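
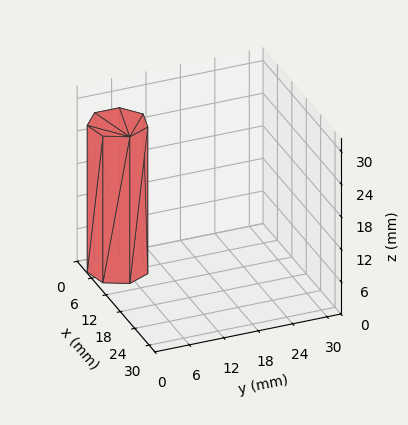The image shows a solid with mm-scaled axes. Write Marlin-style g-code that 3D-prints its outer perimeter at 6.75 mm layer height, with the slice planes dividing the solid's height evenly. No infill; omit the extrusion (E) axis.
Reading the render: the shape is a regular 7-sided prism (a cylinder approximated with 7 flat sides), circumscribed radius ≈ 5 mm, height ≈ 27 mm (dimensions read to the nearest mm from the axis ticks). For the g-code, the solid's height is divided into equal slices at the stated Δz and each level perimeter traced with G1 moves after a G0 lift.

; perimeter-only toolpath
G21 ; units = mm
G90 ; absolute positioning
G28 ; home
; layer 1
G0 Z6.75
G0 X10.00 Y5.00
G1 X8.12 Y8.91
G1 X3.89 Y9.87
G1 X0.50 Y7.17
G1 X0.50 Y2.83
G1 X3.89 Y0.13
G1 X8.12 Y1.09
G1 X10.00 Y5.00
; layer 2
G0 Z13.50
G0 X10.00 Y5.00
G1 X8.12 Y8.91
G1 X3.89 Y9.87
G1 X0.50 Y7.17
G1 X0.50 Y2.83
G1 X3.89 Y0.13
G1 X8.12 Y1.09
G1 X10.00 Y5.00
; layer 3
G0 Z20.25
G0 X10.00 Y5.00
G1 X8.12 Y8.91
G1 X3.89 Y9.87
G1 X0.50 Y7.17
G1 X0.50 Y2.83
G1 X3.89 Y0.13
G1 X8.12 Y1.09
G1 X10.00 Y5.00
; layer 4
G0 Z27.00
G0 X10.00 Y5.00
G1 X8.12 Y8.91
G1 X3.89 Y9.87
G1 X0.50 Y7.17
G1 X0.50 Y2.83
G1 X3.89 Y0.13
G1 X8.12 Y1.09
G1 X10.00 Y5.00
M2 ; end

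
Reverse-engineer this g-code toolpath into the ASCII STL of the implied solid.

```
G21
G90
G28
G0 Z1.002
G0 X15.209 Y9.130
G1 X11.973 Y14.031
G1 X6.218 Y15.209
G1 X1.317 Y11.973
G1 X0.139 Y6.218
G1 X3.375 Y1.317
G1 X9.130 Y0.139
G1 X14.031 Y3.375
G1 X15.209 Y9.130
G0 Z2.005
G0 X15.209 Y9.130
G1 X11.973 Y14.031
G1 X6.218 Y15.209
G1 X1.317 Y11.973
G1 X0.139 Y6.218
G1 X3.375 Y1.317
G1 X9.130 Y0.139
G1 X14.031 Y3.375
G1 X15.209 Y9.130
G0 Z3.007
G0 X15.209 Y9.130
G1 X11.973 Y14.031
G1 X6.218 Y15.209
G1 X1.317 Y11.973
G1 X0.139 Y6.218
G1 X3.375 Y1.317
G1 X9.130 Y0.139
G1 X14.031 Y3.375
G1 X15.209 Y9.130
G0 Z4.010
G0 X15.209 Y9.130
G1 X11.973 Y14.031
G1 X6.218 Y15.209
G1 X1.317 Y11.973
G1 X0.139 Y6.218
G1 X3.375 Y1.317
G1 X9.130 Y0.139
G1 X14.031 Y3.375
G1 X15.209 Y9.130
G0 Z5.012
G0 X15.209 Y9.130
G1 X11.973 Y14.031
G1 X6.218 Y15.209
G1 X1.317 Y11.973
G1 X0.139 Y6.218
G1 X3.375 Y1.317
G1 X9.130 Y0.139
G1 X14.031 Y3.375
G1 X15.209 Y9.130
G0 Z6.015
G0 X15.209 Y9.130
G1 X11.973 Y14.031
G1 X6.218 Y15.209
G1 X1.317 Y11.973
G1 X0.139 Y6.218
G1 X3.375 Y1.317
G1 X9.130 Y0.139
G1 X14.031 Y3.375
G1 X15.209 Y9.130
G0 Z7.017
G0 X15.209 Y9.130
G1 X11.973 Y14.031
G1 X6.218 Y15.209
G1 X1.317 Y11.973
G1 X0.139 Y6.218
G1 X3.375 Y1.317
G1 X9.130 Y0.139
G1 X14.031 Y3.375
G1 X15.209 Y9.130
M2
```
solid part
  facet normal 0.0000 0.0000 -1.0000
    outer loop
      vertex 6.218 15.209 0.000
      vertex 11.973 14.031 0.000
      vertex 15.209 9.130 0.000
    endloop
  endfacet
  facet normal 0.0000 0.0000 -1.0000
    outer loop
      vertex 1.317 11.973 0.000
      vertex 6.218 15.209 0.000
      vertex 15.209 9.130 0.000
    endloop
  endfacet
  facet normal 0.0000 0.0000 -1.0000
    outer loop
      vertex 0.139 6.218 0.000
      vertex 1.317 11.973 0.000
      vertex 15.209 9.130 0.000
    endloop
  endfacet
  facet normal 0.0000 0.0000 -1.0000
    outer loop
      vertex 3.375 1.317 0.000
      vertex 0.139 6.218 0.000
      vertex 15.209 9.130 0.000
    endloop
  endfacet
  facet normal 0.0000 0.0000 -1.0000
    outer loop
      vertex 9.130 0.139 0.000
      vertex 3.375 1.317 0.000
      vertex 15.209 9.130 0.000
    endloop
  endfacet
  facet normal 0.0000 0.0000 -1.0000
    outer loop
      vertex 14.031 3.375 0.000
      vertex 9.130 0.139 0.000
      vertex 15.209 9.130 0.000
    endloop
  endfacet
  facet normal 0.0000 0.0000 1.0000
    outer loop
      vertex 15.209 9.130 7.017
      vertex 11.973 14.031 7.017
      vertex 6.218 15.209 7.017
    endloop
  endfacet
  facet normal 0.0000 0.0000 1.0000
    outer loop
      vertex 15.209 9.130 7.017
      vertex 6.218 15.209 7.017
      vertex 1.317 11.973 7.017
    endloop
  endfacet
  facet normal 0.0000 0.0000 1.0000
    outer loop
      vertex 15.209 9.130 7.017
      vertex 1.317 11.973 7.017
      vertex 0.139 6.218 7.017
    endloop
  endfacet
  facet normal 0.0000 0.0000 1.0000
    outer loop
      vertex 15.209 9.130 7.017
      vertex 0.139 6.218 7.017
      vertex 3.375 1.317 7.017
    endloop
  endfacet
  facet normal 0.0000 0.0000 1.0000
    outer loop
      vertex 15.209 9.130 7.017
      vertex 3.375 1.317 7.017
      vertex 9.130 0.139 7.017
    endloop
  endfacet
  facet normal 0.0000 0.0000 1.0000
    outer loop
      vertex 15.209 9.130 7.017
      vertex 9.130 0.139 7.017
      vertex 14.031 3.375 7.017
    endloop
  endfacet
  facet normal 0.8345 0.5510 0.0000
    outer loop
      vertex 15.209 9.130 0.000
      vertex 11.973 14.031 0.000
      vertex 11.973 14.031 7.017
    endloop
  endfacet
  facet normal 0.8345 0.5510 0.0000
    outer loop
      vertex 15.209 9.130 0.000
      vertex 11.973 14.031 7.017
      vertex 15.209 9.130 7.017
    endloop
  endfacet
  facet normal 0.2005 0.9797 0.0000
    outer loop
      vertex 11.973 14.031 0.000
      vertex 6.218 15.209 0.000
      vertex 6.218 15.209 7.017
    endloop
  endfacet
  facet normal 0.2005 0.9797 0.0000
    outer loop
      vertex 11.973 14.031 0.000
      vertex 6.218 15.209 7.017
      vertex 11.973 14.031 7.017
    endloop
  endfacet
  facet normal -0.5510 0.8345 0.0000
    outer loop
      vertex 6.218 15.209 0.000
      vertex 1.317 11.973 0.000
      vertex 1.317 11.973 7.017
    endloop
  endfacet
  facet normal -0.5510 0.8345 0.0000
    outer loop
      vertex 6.218 15.209 0.000
      vertex 1.317 11.973 7.017
      vertex 6.218 15.209 7.017
    endloop
  endfacet
  facet normal -0.9797 0.2005 0.0000
    outer loop
      vertex 1.317 11.973 0.000
      vertex 0.139 6.218 0.000
      vertex 0.139 6.218 7.017
    endloop
  endfacet
  facet normal -0.9797 0.2005 0.0000
    outer loop
      vertex 1.317 11.973 0.000
      vertex 0.139 6.218 7.017
      vertex 1.317 11.973 7.017
    endloop
  endfacet
  facet normal -0.8345 -0.5510 0.0000
    outer loop
      vertex 0.139 6.218 0.000
      vertex 3.375 1.317 0.000
      vertex 3.375 1.317 7.017
    endloop
  endfacet
  facet normal -0.8345 -0.5510 0.0000
    outer loop
      vertex 0.139 6.218 0.000
      vertex 3.375 1.317 7.017
      vertex 0.139 6.218 7.017
    endloop
  endfacet
  facet normal -0.2005 -0.9797 0.0000
    outer loop
      vertex 3.375 1.317 0.000
      vertex 9.130 0.139 0.000
      vertex 9.130 0.139 7.017
    endloop
  endfacet
  facet normal -0.2005 -0.9797 0.0000
    outer loop
      vertex 3.375 1.317 0.000
      vertex 9.130 0.139 7.017
      vertex 3.375 1.317 7.017
    endloop
  endfacet
  facet normal 0.5510 -0.8345 0.0000
    outer loop
      vertex 9.130 0.139 0.000
      vertex 14.031 3.375 0.000
      vertex 14.031 3.375 7.017
    endloop
  endfacet
  facet normal 0.5510 -0.8345 0.0000
    outer loop
      vertex 9.130 0.139 0.000
      vertex 14.031 3.375 7.017
      vertex 9.130 0.139 7.017
    endloop
  endfacet
  facet normal 0.9797 -0.2005 0.0000
    outer loop
      vertex 14.031 3.375 0.000
      vertex 15.209 9.130 0.000
      vertex 15.209 9.130 7.017
    endloop
  endfacet
  facet normal 0.9797 -0.2005 0.0000
    outer loop
      vertex 14.031 3.375 0.000
      vertex 15.209 9.130 7.017
      vertex 14.031 3.375 7.017
    endloop
  endfacet
endsolid part

The G0 Z moves step by Δz≈1.002 mm. Every layer's G1 loop is the same polygon, so the solid is a straight extrusion of it from z=0 to z≈7.02. Closing with flat bottom and top caps and triangulating gives 28 facets — a regular 8-sided prism (a cylinder approximated with 8 flat sides), circumscribed radius ≈ 7.67 mm, height ≈ 7.02 mm.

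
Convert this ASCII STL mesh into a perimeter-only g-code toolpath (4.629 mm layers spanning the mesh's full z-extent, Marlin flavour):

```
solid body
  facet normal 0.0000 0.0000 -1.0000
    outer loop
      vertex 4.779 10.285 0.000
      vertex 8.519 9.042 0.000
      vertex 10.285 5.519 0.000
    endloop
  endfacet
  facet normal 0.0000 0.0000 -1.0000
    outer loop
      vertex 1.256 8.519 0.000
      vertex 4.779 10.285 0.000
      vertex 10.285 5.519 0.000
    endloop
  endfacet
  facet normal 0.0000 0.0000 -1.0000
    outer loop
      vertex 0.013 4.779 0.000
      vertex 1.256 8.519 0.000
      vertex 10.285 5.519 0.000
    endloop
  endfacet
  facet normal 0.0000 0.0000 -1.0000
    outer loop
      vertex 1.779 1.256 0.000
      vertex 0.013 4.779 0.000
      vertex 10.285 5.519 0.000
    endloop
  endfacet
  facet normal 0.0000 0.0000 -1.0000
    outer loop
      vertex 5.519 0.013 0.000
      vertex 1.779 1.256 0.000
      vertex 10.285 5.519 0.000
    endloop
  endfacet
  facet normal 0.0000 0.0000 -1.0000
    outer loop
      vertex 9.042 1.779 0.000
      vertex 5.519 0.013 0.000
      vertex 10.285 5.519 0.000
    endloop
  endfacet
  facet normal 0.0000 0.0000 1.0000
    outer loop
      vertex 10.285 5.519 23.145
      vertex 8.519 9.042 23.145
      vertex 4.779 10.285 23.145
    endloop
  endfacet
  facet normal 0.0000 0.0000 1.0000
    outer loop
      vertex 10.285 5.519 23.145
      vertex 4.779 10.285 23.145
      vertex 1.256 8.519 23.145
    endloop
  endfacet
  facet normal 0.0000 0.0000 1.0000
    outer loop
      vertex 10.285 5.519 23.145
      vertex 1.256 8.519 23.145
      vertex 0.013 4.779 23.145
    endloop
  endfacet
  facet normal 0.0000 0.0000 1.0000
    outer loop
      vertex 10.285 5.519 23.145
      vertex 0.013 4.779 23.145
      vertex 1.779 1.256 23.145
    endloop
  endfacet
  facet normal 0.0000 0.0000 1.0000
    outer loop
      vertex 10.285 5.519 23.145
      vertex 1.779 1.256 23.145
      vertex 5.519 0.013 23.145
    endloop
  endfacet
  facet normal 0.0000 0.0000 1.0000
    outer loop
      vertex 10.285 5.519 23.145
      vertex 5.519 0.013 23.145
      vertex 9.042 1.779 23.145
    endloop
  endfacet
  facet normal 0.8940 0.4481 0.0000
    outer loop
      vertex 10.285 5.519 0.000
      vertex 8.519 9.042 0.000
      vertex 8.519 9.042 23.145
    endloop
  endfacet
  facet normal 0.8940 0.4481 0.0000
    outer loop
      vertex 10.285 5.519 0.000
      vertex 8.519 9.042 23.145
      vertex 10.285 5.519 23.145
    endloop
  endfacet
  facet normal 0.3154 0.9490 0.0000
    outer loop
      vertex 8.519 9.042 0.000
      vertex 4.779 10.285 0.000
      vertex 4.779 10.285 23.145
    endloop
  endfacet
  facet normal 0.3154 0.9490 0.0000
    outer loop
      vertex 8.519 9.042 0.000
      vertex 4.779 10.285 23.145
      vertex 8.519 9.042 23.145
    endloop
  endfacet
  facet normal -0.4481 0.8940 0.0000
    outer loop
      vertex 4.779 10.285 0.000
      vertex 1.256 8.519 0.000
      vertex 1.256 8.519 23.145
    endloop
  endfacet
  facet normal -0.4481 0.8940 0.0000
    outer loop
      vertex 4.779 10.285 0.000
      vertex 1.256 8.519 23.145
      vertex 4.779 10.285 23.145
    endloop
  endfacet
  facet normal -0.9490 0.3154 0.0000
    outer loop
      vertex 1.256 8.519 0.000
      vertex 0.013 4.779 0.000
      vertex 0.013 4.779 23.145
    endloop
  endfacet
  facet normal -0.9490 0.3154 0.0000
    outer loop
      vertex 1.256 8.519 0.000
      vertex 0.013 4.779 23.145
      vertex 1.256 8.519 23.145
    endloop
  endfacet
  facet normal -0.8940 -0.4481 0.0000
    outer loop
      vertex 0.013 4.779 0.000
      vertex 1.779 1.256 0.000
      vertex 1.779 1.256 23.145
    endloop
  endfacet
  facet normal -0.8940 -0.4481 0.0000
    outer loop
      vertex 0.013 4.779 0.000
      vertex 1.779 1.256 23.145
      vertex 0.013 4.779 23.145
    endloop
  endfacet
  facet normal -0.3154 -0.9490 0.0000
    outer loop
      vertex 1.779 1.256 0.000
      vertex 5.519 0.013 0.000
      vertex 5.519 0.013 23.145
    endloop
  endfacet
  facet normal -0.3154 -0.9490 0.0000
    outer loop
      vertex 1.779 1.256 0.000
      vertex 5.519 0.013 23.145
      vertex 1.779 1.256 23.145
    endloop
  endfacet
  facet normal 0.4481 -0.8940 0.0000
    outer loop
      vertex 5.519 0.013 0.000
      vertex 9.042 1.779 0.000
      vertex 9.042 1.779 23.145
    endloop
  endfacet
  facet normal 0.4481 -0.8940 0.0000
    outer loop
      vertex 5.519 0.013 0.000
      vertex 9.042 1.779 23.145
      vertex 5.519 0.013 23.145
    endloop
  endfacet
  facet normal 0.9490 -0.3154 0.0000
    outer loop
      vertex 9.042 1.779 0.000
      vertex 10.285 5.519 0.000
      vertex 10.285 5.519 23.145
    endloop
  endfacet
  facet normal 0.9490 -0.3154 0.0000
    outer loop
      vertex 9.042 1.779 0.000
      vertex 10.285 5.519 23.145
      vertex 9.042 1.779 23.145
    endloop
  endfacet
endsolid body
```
; perimeter-only toolpath
G21 ; units = mm
G90 ; absolute positioning
G28 ; home
; layer 1
G0 Z4.629
G0 X10.285 Y5.519
G1 X8.519 Y9.042
G1 X4.779 Y10.285
G1 X1.256 Y8.519
G1 X0.013 Y4.779
G1 X1.779 Y1.256
G1 X5.519 Y0.013
G1 X9.042 Y1.779
G1 X10.285 Y5.519
; layer 2
G0 Z9.258
G0 X10.285 Y5.519
G1 X8.519 Y9.042
G1 X4.779 Y10.285
G1 X1.256 Y8.519
G1 X0.013 Y4.779
G1 X1.779 Y1.256
G1 X5.519 Y0.013
G1 X9.042 Y1.779
G1 X10.285 Y5.519
; layer 3
G0 Z13.887
G0 X10.285 Y5.519
G1 X8.519 Y9.042
G1 X4.779 Y10.285
G1 X1.256 Y8.519
G1 X0.013 Y4.779
G1 X1.779 Y1.256
G1 X5.519 Y0.013
G1 X9.042 Y1.779
G1 X10.285 Y5.519
; layer 4
G0 Z18.516
G0 X10.285 Y5.519
G1 X8.519 Y9.042
G1 X4.779 Y10.285
G1 X1.256 Y8.519
G1 X0.013 Y4.779
G1 X1.779 Y1.256
G1 X5.519 Y0.013
G1 X9.042 Y1.779
G1 X10.285 Y5.519
; layer 5
G0 Z23.145
G0 X10.285 Y5.519
G1 X8.519 Y9.042
G1 X4.779 Y10.285
G1 X1.256 Y8.519
G1 X0.013 Y4.779
G1 X1.779 Y1.256
G1 X5.519 Y0.013
G1 X9.042 Y1.779
G1 X10.285 Y5.519
M2 ; end

The solid is a regular 8-sided prism (a cylinder approximated with 8 flat sides), circumscribed radius ≈ 5.15 mm, height ≈ 23.1 mm. Slicing at Δz = 4.629 mm — 5 equal slices spanning the solid's height, so layer i sits at z = i·h/5 — gives 5 non-empty perimeters. Each is a 8-segment closed polygon; G0 lifts to the layer z and rapids to the start vertex, then G1 traces the edges.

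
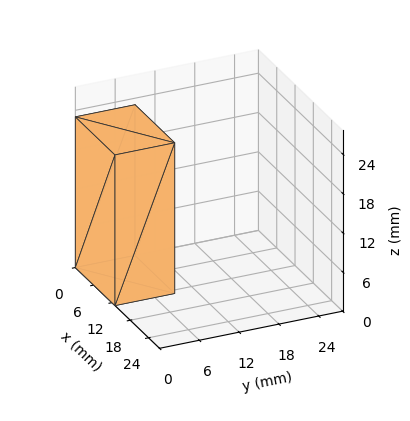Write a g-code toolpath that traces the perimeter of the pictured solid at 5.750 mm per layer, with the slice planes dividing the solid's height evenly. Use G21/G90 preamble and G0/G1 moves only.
Reading the render: the shape is a rectangular box, roughly 13 × 9 mm footprint and 23 mm tall (dimensions read to the nearest mm from the axis ticks). For the g-code, the solid's height is divided into equal slices at the stated Δz and each level perimeter traced with G1 moves after a G0 lift.

; perimeter-only toolpath
G21 ; units = mm
G90 ; absolute positioning
G28 ; home
; layer 1
G0 Z5.750
G0 X0.000 Y0.000
G1 X13.000 Y0.000
G1 X13.000 Y9.000
G1 X0.000 Y9.000
G1 X0.000 Y0.000
; layer 2
G0 Z11.500
G0 X0.000 Y0.000
G1 X13.000 Y0.000
G1 X13.000 Y9.000
G1 X0.000 Y9.000
G1 X0.000 Y0.000
; layer 3
G0 Z17.250
G0 X0.000 Y0.000
G1 X13.000 Y0.000
G1 X13.000 Y9.000
G1 X0.000 Y9.000
G1 X0.000 Y0.000
; layer 4
G0 Z23.000
G0 X0.000 Y0.000
G1 X13.000 Y0.000
G1 X13.000 Y9.000
G1 X0.000 Y9.000
G1 X0.000 Y0.000
M2 ; end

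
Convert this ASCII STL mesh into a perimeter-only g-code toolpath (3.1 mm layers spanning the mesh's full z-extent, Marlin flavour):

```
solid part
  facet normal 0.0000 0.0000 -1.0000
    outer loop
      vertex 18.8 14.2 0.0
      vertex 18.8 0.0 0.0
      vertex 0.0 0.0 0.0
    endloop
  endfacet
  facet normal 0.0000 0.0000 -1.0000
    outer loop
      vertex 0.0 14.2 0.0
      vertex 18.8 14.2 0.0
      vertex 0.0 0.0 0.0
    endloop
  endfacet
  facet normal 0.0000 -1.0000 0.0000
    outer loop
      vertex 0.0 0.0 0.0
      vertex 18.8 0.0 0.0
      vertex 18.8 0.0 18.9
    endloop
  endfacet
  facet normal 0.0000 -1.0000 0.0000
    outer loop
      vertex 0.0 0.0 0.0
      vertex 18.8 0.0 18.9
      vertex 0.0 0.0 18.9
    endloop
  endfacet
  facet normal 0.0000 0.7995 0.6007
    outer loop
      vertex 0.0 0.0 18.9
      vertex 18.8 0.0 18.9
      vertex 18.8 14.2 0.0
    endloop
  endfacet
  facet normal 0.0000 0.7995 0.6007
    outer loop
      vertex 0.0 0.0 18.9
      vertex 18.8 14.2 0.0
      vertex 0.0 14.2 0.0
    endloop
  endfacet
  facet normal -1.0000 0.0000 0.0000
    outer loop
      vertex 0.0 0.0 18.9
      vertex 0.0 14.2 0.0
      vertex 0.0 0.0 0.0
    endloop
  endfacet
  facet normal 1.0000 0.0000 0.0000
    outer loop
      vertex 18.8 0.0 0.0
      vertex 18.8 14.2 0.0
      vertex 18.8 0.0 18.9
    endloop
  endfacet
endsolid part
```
; perimeter-only toolpath
G21 ; units = mm
G90 ; absolute positioning
G28 ; home
; layer 1
G0 Z3.1
G0 X0.0 Y0.0
G1 X18.8 Y0.0
G1 X18.8 Y11.8
G1 X0.0 Y11.8
G1 X0.0 Y0.0
; layer 2
G0 Z6.3
G0 X0.0 Y0.0
G1 X18.8 Y0.0
G1 X18.8 Y9.5
G1 X0.0 Y9.5
G1 X0.0 Y0.0
; layer 3
G0 Z9.4
G0 X0.0 Y0.0
G1 X18.8 Y0.0
G1 X18.8 Y7.1
G1 X0.0 Y7.1
G1 X0.0 Y0.0
; layer 4
G0 Z12.6
G0 X0.0 Y0.0
G1 X18.8 Y0.0
G1 X18.8 Y4.7
G1 X0.0 Y4.7
G1 X0.0 Y0.0
; layer 5
G0 Z15.8
G0 X0.0 Y0.0
G1 X18.8 Y0.0
G1 X18.8 Y2.4
G1 X0.0 Y2.4
G1 X0.0 Y0.0
M2 ; end

The solid is a wedge (ramp): 18.8 × 14.2 mm base, rising to 18.9 mm along the y=0 edge and sloping linearly to z=0 at y=14.2. Slicing at Δz = 3.1 mm — 6 equal slices spanning the solid's height, so layer i sits at z = i·h/6 — gives 5 non-empty perimeters. Each is a 4-segment closed polygon; G0 lifts to the layer z and rapids to the start vertex, then G1 traces the edges. The cross-section shrinks linearly with z (the slice at the apex is degenerate and omitted).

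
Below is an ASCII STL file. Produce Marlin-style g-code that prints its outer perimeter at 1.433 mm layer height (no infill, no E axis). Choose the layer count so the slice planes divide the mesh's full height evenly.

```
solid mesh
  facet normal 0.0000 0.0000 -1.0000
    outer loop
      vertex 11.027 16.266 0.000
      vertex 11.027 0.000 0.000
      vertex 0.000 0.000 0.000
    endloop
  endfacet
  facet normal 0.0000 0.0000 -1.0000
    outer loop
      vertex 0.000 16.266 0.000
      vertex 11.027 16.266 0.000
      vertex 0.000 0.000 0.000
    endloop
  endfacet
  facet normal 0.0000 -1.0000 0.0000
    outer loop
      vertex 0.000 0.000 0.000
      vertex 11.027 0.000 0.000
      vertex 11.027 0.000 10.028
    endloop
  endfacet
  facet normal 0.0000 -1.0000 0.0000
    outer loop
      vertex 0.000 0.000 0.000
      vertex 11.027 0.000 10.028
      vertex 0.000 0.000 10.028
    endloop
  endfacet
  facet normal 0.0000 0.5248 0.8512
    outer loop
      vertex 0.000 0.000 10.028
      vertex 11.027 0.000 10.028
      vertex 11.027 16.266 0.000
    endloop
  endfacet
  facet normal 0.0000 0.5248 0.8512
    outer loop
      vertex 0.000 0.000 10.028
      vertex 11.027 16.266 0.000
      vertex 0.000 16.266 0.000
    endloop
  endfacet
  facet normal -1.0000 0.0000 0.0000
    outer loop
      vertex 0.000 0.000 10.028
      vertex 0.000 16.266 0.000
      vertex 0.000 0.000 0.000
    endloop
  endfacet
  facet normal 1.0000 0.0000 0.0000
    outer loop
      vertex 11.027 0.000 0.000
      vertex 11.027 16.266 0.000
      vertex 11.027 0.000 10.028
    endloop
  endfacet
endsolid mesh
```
; perimeter-only toolpath
G21 ; units = mm
G90 ; absolute positioning
G28 ; home
; layer 1
G0 Z1.433
G0 X0.000 Y0.000
G1 X11.027 Y0.000
G1 X11.027 Y13.942
G1 X0.000 Y13.942
G1 X0.000 Y0.000
; layer 2
G0 Z2.865
G0 X0.000 Y0.000
G1 X11.027 Y0.000
G1 X11.027 Y11.619
G1 X0.000 Y11.619
G1 X0.000 Y0.000
; layer 3
G0 Z4.298
G0 X0.000 Y0.000
G1 X11.027 Y0.000
G1 X11.027 Y9.295
G1 X0.000 Y9.295
G1 X0.000 Y0.000
; layer 4
G0 Z5.730
G0 X0.000 Y0.000
G1 X11.027 Y0.000
G1 X11.027 Y6.971
G1 X0.000 Y6.971
G1 X0.000 Y0.000
; layer 5
G0 Z7.163
G0 X0.000 Y0.000
G1 X11.027 Y0.000
G1 X11.027 Y4.647
G1 X0.000 Y4.647
G1 X0.000 Y0.000
; layer 6
G0 Z8.595
G0 X0.000 Y0.000
G1 X11.027 Y0.000
G1 X11.027 Y2.324
G1 X0.000 Y2.324
G1 X0.000 Y0.000
M2 ; end

The solid is a wedge (ramp): 11 × 16.3 mm base, rising to 10 mm along the y=0 edge and sloping linearly to z=0 at y=16.3. Slicing at Δz = 1.433 mm — 7 equal slices spanning the solid's height, so layer i sits at z = i·h/7 — gives 6 non-empty perimeters. Each is a 4-segment closed polygon; G0 lifts to the layer z and rapids to the start vertex, then G1 traces the edges. The cross-section shrinks linearly with z (the slice at the apex is degenerate and omitted).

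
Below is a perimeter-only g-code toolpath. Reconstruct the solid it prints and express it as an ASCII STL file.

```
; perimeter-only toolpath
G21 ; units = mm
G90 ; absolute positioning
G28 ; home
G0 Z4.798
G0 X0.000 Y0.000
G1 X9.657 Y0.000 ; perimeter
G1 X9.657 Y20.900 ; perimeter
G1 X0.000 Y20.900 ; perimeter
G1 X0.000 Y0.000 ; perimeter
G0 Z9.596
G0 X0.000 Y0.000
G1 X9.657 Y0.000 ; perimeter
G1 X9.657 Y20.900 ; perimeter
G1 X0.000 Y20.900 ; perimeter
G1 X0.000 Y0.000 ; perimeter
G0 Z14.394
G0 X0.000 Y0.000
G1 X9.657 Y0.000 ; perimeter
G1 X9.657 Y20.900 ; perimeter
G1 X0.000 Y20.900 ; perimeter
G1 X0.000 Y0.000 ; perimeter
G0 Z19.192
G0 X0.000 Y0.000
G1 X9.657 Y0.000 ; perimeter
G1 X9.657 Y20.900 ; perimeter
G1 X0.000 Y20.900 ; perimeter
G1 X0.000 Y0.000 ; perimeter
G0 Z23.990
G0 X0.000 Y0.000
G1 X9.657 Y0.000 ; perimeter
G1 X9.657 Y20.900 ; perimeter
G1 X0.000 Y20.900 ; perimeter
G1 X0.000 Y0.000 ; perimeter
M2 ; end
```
solid part
  facet normal 0.0000 0.0000 -1.0000
    outer loop
      vertex 9.657 20.900 0.000
      vertex 9.657 0.000 0.000
      vertex 0.000 0.000 0.000
    endloop
  endfacet
  facet normal 0.0000 0.0000 -1.0000
    outer loop
      vertex 0.000 20.900 0.000
      vertex 9.657 20.900 0.000
      vertex 0.000 0.000 0.000
    endloop
  endfacet
  facet normal 0.0000 0.0000 1.0000
    outer loop
      vertex 0.000 0.000 23.990
      vertex 9.657 0.000 23.990
      vertex 9.657 20.900 23.990
    endloop
  endfacet
  facet normal 0.0000 0.0000 1.0000
    outer loop
      vertex 0.000 0.000 23.990
      vertex 9.657 20.900 23.990
      vertex 0.000 20.900 23.990
    endloop
  endfacet
  facet normal 0.0000 -1.0000 0.0000
    outer loop
      vertex 0.000 0.000 0.000
      vertex 9.657 0.000 0.000
      vertex 9.657 0.000 23.990
    endloop
  endfacet
  facet normal 0.0000 -1.0000 0.0000
    outer loop
      vertex 0.000 0.000 0.000
      vertex 9.657 0.000 23.990
      vertex 0.000 0.000 23.990
    endloop
  endfacet
  facet normal 0.0000 1.0000 0.0000
    outer loop
      vertex 9.657 20.900 23.990
      vertex 9.657 20.900 0.000
      vertex 0.000 20.900 0.000
    endloop
  endfacet
  facet normal 0.0000 1.0000 0.0000
    outer loop
      vertex 0.000 20.900 23.990
      vertex 9.657 20.900 23.990
      vertex 0.000 20.900 0.000
    endloop
  endfacet
  facet normal -1.0000 0.0000 0.0000
    outer loop
      vertex 0.000 20.900 23.990
      vertex 0.000 20.900 0.000
      vertex 0.000 0.000 0.000
    endloop
  endfacet
  facet normal -1.0000 0.0000 0.0000
    outer loop
      vertex 0.000 0.000 23.990
      vertex 0.000 20.900 23.990
      vertex 0.000 0.000 0.000
    endloop
  endfacet
  facet normal 1.0000 0.0000 0.0000
    outer loop
      vertex 9.657 0.000 0.000
      vertex 9.657 20.900 0.000
      vertex 9.657 20.900 23.990
    endloop
  endfacet
  facet normal 1.0000 0.0000 0.0000
    outer loop
      vertex 9.657 0.000 0.000
      vertex 9.657 20.900 23.990
      vertex 9.657 0.000 23.990
    endloop
  endfacet
endsolid part

The G0 Z moves step by Δz≈4.798 mm. Every layer's G1 loop is the same polygon, so the solid is a straight extrusion of it from z=0 to z≈24. Closing with flat bottom and top caps and triangulating gives 12 facets — a rectangular box, roughly 9.66 × 20.9 mm footprint and 24 mm tall.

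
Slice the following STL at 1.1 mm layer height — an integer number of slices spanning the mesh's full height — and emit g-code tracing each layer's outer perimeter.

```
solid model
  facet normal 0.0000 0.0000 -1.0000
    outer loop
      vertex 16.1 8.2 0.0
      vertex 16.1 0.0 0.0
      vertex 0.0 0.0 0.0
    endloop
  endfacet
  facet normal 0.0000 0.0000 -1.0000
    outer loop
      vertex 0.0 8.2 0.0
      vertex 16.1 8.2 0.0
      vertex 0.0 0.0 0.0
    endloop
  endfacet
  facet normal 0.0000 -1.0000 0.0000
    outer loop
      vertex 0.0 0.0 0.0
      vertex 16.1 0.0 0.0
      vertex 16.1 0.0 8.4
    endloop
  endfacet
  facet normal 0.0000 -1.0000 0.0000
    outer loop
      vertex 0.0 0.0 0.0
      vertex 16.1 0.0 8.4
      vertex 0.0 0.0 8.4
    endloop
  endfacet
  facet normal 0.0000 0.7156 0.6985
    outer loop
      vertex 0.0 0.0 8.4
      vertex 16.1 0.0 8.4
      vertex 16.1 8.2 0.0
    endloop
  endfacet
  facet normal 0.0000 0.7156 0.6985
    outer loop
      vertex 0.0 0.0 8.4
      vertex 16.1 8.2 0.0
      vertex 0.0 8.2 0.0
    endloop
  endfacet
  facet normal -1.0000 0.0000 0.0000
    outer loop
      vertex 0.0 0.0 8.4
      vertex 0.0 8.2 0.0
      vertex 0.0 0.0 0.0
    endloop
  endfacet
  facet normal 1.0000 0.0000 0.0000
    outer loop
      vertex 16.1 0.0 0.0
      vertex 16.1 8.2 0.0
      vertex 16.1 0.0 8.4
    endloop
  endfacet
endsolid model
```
; perimeter-only toolpath
G21 ; units = mm
G90 ; absolute positioning
G28 ; home
; layer 1
G0 Z1.1
G0 X0.0 Y0.0
G1 X16.1 Y0.0
G1 X16.1 Y7.2
G1 X0.0 Y7.2
G1 X0.0 Y0.0
; layer 2
G0 Z2.1
G0 X0.0 Y0.0
G1 X16.1 Y0.0
G1 X16.1 Y6.1
G1 X0.0 Y6.1
G1 X0.0 Y0.0
; layer 3
G0 Z3.2
G0 X0.0 Y0.0
G1 X16.1 Y0.0
G1 X16.1 Y5.1
G1 X0.0 Y5.1
G1 X0.0 Y0.0
; layer 4
G0 Z4.2
G0 X0.0 Y0.0
G1 X16.1 Y0.0
G1 X16.1 Y4.1
G1 X0.0 Y4.1
G1 X0.0 Y0.0
; layer 5
G0 Z5.2
G0 X0.0 Y0.0
G1 X16.1 Y0.0
G1 X16.1 Y3.1
G1 X0.0 Y3.1
G1 X0.0 Y0.0
; layer 6
G0 Z6.3
G0 X0.0 Y0.0
G1 X16.1 Y0.0
G1 X16.1 Y2.0
G1 X0.0 Y2.0
G1 X0.0 Y0.0
; layer 7
G0 Z7.4
G0 X0.0 Y0.0
G1 X16.1 Y0.0
G1 X16.1 Y1.0
G1 X0.0 Y1.0
G1 X0.0 Y0.0
M2 ; end

The solid is a wedge (ramp): 16.1 × 8.2 mm base, rising to 8.4 mm along the y=0 edge and sloping linearly to z=0 at y=8.2. Slicing at Δz = 1.1 mm — 8 equal slices spanning the solid's height, so layer i sits at z = i·h/8 — gives 7 non-empty perimeters. Each is a 4-segment closed polygon; G0 lifts to the layer z and rapids to the start vertex, then G1 traces the edges. The cross-section shrinks linearly with z (the slice at the apex is degenerate and omitted).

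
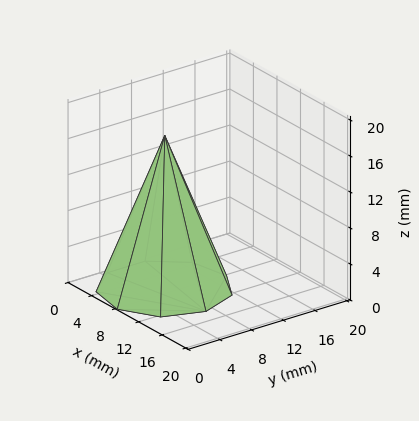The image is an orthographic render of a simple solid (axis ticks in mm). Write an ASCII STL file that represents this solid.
Reading the render: the shape is a regular 9-sided pyramid, base circumscribed radius ≈ 7 mm, apex at z ≈ 17 mm (dimensions read to the nearest mm from the axis ticks). For the STL, each face is triangulated and given an outward normal.

solid part
  facet normal 0.0000 0.0000 -1.0000
    outer loop
      vertex 8.22 13.89 0.00
      vertex 12.36 11.50 0.00
      vertex 14.00 7.00 0.00
    endloop
  endfacet
  facet normal 0.0000 0.0000 -1.0000
    outer loop
      vertex 3.50 13.06 0.00
      vertex 8.22 13.89 0.00
      vertex 14.00 7.00 0.00
    endloop
  endfacet
  facet normal 0.0000 0.0000 -1.0000
    outer loop
      vertex 0.42 9.39 0.00
      vertex 3.50 13.06 0.00
      vertex 14.00 7.00 0.00
    endloop
  endfacet
  facet normal 0.0000 0.0000 -1.0000
    outer loop
      vertex 0.42 4.61 0.00
      vertex 0.42 9.39 0.00
      vertex 14.00 7.00 0.00
    endloop
  endfacet
  facet normal 0.0000 0.0000 -1.0000
    outer loop
      vertex 3.50 0.94 0.00
      vertex 0.42 4.61 0.00
      vertex 14.00 7.00 0.00
    endloop
  endfacet
  facet normal 0.0000 0.0000 -1.0000
    outer loop
      vertex 8.22 0.11 0.00
      vertex 3.50 0.94 0.00
      vertex 14.00 7.00 0.00
    endloop
  endfacet
  facet normal 0.0000 0.0000 -1.0000
    outer loop
      vertex 12.36 2.50 0.00
      vertex 8.22 0.11 0.00
      vertex 14.00 7.00 0.00
    endloop
  endfacet
  facet normal 0.8763 0.3193 0.3608
    outer loop
      vertex 14.00 7.00 0.00
      vertex 12.36 11.50 0.00
      vertex 7.00 7.00 17.00
    endloop
  endfacet
  facet normal 0.4663 0.8077 0.3608
    outer loop
      vertex 12.36 11.50 0.00
      vertex 8.22 13.89 0.00
      vertex 7.00 7.00 17.00
    endloop
  endfacet
  facet normal -0.1615 0.9186 0.3607
    outer loop
      vertex 8.22 13.89 0.00
      vertex 3.50 13.06 0.00
      vertex 7.00 7.00 17.00
    endloop
  endfacet
  facet normal -0.7144 0.5995 0.3608
    outer loop
      vertex 3.50 13.06 0.00
      vertex 0.42 9.39 0.00
      vertex 7.00 7.00 17.00
    endloop
  endfacet
  facet normal -0.9326 0.0000 0.3610
    outer loop
      vertex 0.42 9.39 0.00
      vertex 0.42 4.61 0.00
      vertex 7.00 7.00 17.00
    endloop
  endfacet
  facet normal -0.7144 -0.5995 0.3608
    outer loop
      vertex 0.42 4.61 0.00
      vertex 3.50 0.94 0.00
      vertex 7.00 7.00 17.00
    endloop
  endfacet
  facet normal -0.1615 -0.9186 0.3607
    outer loop
      vertex 3.50 0.94 0.00
      vertex 8.22 0.11 0.00
      vertex 7.00 7.00 17.00
    endloop
  endfacet
  facet normal 0.4663 -0.8077 0.3608
    outer loop
      vertex 8.22 0.11 0.00
      vertex 12.36 2.50 0.00
      vertex 7.00 7.00 17.00
    endloop
  endfacet
  facet normal 0.8763 -0.3193 0.3608
    outer loop
      vertex 12.36 2.50 0.00
      vertex 14.00 7.00 0.00
      vertex 7.00 7.00 17.00
    endloop
  endfacet
endsolid part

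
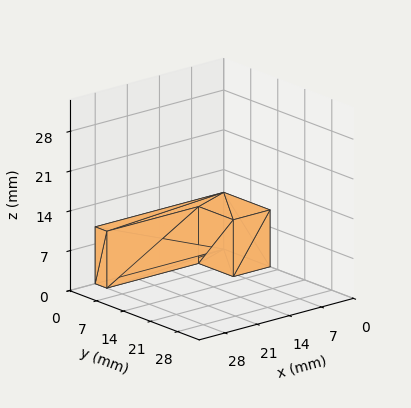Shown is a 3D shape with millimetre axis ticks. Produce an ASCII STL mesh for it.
Reading the render: the shape is an L-shaped prism: outer 28 × 12 mm, arm thicknesses ≈ 3 mm (horizontal) and 8 mm (vertical), extruded 10 mm in z (dimensions read to the nearest mm from the axis ticks). For the STL, each face is triangulated and given an outward normal.

solid part
  facet normal 0.0000 0.0000 -1.0000
    outer loop
      vertex 28.0 3.0 0.0
      vertex 28.0 0.0 0.0
      vertex 0.0 0.0 0.0
    endloop
  endfacet
  facet normal 0.0000 0.0000 -1.0000
    outer loop
      vertex 8.0 3.0 0.0
      vertex 28.0 3.0 0.0
      vertex 0.0 0.0 0.0
    endloop
  endfacet
  facet normal 0.0000 0.0000 -1.0000
    outer loop
      vertex 8.0 12.0 0.0
      vertex 8.0 3.0 0.0
      vertex 0.0 0.0 0.0
    endloop
  endfacet
  facet normal 0.0000 0.0000 -1.0000
    outer loop
      vertex 0.0 12.0 0.0
      vertex 8.0 12.0 0.0
      vertex 0.0 0.0 0.0
    endloop
  endfacet
  facet normal 0.0000 0.0000 1.0000
    outer loop
      vertex 0.0 0.0 10.0
      vertex 28.0 0.0 10.0
      vertex 28.0 3.0 10.0
    endloop
  endfacet
  facet normal 0.0000 0.0000 1.0000
    outer loop
      vertex 0.0 0.0 10.0
      vertex 28.0 3.0 10.0
      vertex 8.0 3.0 10.0
    endloop
  endfacet
  facet normal 0.0000 0.0000 1.0000
    outer loop
      vertex 0.0 0.0 10.0
      vertex 8.0 3.0 10.0
      vertex 8.0 12.0 10.0
    endloop
  endfacet
  facet normal 0.0000 0.0000 1.0000
    outer loop
      vertex 0.0 0.0 10.0
      vertex 8.0 12.0 10.0
      vertex 0.0 12.0 10.0
    endloop
  endfacet
  facet normal 0.0000 -1.0000 0.0000
    outer loop
      vertex 0.0 0.0 0.0
      vertex 28.0 0.0 0.0
      vertex 28.0 0.0 10.0
    endloop
  endfacet
  facet normal 0.0000 -1.0000 0.0000
    outer loop
      vertex 0.0 0.0 0.0
      vertex 28.0 0.0 10.0
      vertex 0.0 0.0 10.0
    endloop
  endfacet
  facet normal 1.0000 0.0000 0.0000
    outer loop
      vertex 28.0 0.0 0.0
      vertex 28.0 3.0 0.0
      vertex 28.0 3.0 10.0
    endloop
  endfacet
  facet normal 1.0000 0.0000 0.0000
    outer loop
      vertex 28.0 0.0 0.0
      vertex 28.0 3.0 10.0
      vertex 28.0 0.0 10.0
    endloop
  endfacet
  facet normal 0.0000 1.0000 0.0000
    outer loop
      vertex 28.0 3.0 0.0
      vertex 8.0 3.0 0.0
      vertex 8.0 3.0 10.0
    endloop
  endfacet
  facet normal 0.0000 1.0000 0.0000
    outer loop
      vertex 28.0 3.0 0.0
      vertex 8.0 3.0 10.0
      vertex 28.0 3.0 10.0
    endloop
  endfacet
  facet normal 1.0000 0.0000 0.0000
    outer loop
      vertex 8.0 3.0 0.0
      vertex 8.0 12.0 0.0
      vertex 8.0 12.0 10.0
    endloop
  endfacet
  facet normal 1.0000 0.0000 0.0000
    outer loop
      vertex 8.0 3.0 0.0
      vertex 8.0 12.0 10.0
      vertex 8.0 3.0 10.0
    endloop
  endfacet
  facet normal 0.0000 1.0000 0.0000
    outer loop
      vertex 8.0 12.0 0.0
      vertex 0.0 12.0 0.0
      vertex 0.0 12.0 10.0
    endloop
  endfacet
  facet normal 0.0000 1.0000 0.0000
    outer loop
      vertex 8.0 12.0 0.0
      vertex 0.0 12.0 10.0
      vertex 8.0 12.0 10.0
    endloop
  endfacet
  facet normal -1.0000 0.0000 0.0000
    outer loop
      vertex 0.0 12.0 0.0
      vertex 0.0 0.0 0.0
      vertex 0.0 0.0 10.0
    endloop
  endfacet
  facet normal -1.0000 0.0000 0.0000
    outer loop
      vertex 0.0 12.0 0.0
      vertex 0.0 0.0 10.0
      vertex 0.0 12.0 10.0
    endloop
  endfacet
endsolid part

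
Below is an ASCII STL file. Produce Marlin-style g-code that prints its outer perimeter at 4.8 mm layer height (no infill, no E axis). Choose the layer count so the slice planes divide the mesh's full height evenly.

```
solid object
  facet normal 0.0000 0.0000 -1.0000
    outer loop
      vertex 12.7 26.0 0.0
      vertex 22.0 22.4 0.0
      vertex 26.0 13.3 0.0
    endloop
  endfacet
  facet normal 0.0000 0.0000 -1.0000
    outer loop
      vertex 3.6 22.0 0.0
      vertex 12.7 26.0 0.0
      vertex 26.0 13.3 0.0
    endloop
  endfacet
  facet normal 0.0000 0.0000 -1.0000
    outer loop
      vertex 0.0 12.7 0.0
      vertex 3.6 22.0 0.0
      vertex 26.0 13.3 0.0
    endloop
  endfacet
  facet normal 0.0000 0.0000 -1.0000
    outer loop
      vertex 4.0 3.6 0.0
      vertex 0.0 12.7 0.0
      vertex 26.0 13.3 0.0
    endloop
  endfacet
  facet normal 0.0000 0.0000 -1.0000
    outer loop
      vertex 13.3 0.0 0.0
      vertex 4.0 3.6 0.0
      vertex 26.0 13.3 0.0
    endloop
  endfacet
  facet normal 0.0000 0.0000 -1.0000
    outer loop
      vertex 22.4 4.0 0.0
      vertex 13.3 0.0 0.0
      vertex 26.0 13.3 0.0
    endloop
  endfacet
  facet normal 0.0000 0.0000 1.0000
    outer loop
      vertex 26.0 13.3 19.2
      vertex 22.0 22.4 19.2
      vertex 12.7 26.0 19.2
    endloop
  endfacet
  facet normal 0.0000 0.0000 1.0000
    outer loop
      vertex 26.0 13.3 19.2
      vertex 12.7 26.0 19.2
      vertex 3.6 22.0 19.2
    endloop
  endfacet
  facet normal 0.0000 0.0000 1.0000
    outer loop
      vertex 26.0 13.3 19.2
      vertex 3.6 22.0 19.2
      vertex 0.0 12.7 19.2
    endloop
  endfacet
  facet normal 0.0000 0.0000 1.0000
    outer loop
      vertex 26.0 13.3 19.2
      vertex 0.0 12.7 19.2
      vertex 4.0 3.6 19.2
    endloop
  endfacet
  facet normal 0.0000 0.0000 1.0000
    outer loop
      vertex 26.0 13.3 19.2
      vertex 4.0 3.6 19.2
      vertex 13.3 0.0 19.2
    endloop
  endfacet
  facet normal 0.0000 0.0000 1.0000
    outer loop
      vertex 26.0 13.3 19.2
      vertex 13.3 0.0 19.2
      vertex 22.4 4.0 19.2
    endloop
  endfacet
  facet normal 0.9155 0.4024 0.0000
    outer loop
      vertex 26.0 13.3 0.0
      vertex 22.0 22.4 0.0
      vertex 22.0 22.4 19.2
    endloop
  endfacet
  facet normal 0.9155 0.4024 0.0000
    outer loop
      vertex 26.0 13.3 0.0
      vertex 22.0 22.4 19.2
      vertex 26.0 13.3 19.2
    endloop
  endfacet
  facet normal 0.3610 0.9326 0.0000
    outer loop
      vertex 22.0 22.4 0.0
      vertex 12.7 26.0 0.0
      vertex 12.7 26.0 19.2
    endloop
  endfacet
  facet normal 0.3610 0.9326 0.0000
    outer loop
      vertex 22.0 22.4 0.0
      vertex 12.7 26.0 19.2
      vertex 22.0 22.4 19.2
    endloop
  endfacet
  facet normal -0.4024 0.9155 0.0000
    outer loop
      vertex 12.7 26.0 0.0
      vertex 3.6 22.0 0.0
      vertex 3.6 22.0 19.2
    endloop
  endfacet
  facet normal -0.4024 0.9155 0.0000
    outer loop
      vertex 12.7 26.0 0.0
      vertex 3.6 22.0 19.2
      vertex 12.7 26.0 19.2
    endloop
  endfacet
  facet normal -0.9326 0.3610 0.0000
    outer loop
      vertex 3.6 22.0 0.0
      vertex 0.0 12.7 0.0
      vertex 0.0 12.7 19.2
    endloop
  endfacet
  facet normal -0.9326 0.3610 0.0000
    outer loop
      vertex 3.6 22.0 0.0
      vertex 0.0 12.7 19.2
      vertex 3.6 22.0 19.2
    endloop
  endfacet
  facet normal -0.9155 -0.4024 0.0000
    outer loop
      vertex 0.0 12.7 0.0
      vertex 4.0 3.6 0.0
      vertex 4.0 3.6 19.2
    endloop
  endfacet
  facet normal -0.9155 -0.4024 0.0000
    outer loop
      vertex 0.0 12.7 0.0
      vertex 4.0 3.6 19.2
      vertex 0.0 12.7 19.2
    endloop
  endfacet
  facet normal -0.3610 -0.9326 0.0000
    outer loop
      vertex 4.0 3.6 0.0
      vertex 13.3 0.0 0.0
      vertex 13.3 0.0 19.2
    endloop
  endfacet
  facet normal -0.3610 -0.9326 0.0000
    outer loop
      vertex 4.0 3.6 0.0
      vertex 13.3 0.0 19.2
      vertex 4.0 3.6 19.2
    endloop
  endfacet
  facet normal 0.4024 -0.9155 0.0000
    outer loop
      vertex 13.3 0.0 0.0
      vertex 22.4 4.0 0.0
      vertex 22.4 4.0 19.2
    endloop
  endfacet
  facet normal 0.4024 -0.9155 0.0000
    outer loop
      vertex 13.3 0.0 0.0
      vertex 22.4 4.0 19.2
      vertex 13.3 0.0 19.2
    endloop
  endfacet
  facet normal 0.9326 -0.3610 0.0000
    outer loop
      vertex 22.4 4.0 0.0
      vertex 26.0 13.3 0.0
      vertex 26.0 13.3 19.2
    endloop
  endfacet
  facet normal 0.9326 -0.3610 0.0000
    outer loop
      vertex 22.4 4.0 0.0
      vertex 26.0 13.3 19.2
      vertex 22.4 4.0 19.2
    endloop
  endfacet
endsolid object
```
; perimeter-only toolpath
G21 ; units = mm
G90 ; absolute positioning
G28 ; home
; layer 1
G0 Z4.8
G0 X26.0 Y13.3
G1 X22.0 Y22.4
G1 X12.7 Y26.0
G1 X3.6 Y22.0
G1 X0.0 Y12.7
G1 X4.0 Y3.6
G1 X13.3 Y0.0
G1 X22.4 Y4.0
G1 X26.0 Y13.3
; layer 2
G0 Z9.6
G0 X26.0 Y13.3
G1 X22.0 Y22.4
G1 X12.7 Y26.0
G1 X3.6 Y22.0
G1 X0.0 Y12.7
G1 X4.0 Y3.6
G1 X13.3 Y0.0
G1 X22.4 Y4.0
G1 X26.0 Y13.3
; layer 3
G0 Z14.4
G0 X26.0 Y13.3
G1 X22.0 Y22.4
G1 X12.7 Y26.0
G1 X3.6 Y22.0
G1 X0.0 Y12.7
G1 X4.0 Y3.6
G1 X13.3 Y0.0
G1 X22.4 Y4.0
G1 X26.0 Y13.3
; layer 4
G0 Z19.2
G0 X26.0 Y13.3
G1 X22.0 Y22.4
G1 X12.7 Y26.0
G1 X3.6 Y22.0
G1 X0.0 Y12.7
G1 X4.0 Y3.6
G1 X13.3 Y0.0
G1 X22.4 Y4.0
G1 X26.0 Y13.3
M2 ; end

The solid is a regular 8-sided prism (a cylinder approximated with 8 flat sides), circumscribed radius ≈ 13 mm, height ≈ 19.2 mm. Slicing at Δz = 4.8 mm — 4 equal slices spanning the solid's height, so layer i sits at z = i·h/4 — gives 4 non-empty perimeters. Each is a 8-segment closed polygon; G0 lifts to the layer z and rapids to the start vertex, then G1 traces the edges.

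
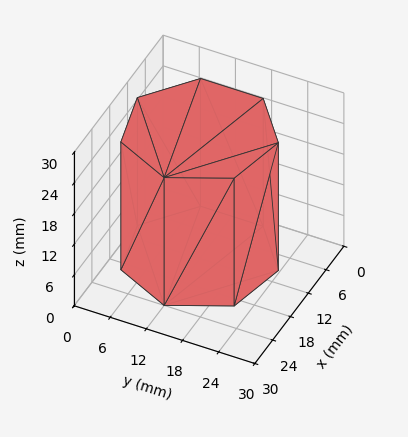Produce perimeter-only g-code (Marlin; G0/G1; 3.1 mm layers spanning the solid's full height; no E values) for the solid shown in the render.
Reading the render: the shape is a regular 7-sided prism (a cylinder approximated with 7 flat sides), circumscribed radius ≈ 12 mm, height ≈ 25 mm (dimensions read to the nearest mm from the axis ticks). For the g-code, the solid's height is divided into equal slices at the stated Δz and each level perimeter traced with G1 moves after a G0 lift.

; perimeter-only toolpath
G21 ; units = mm
G90 ; absolute positioning
G28 ; home
; layer 1
G0 Z3.1
G0 X24.0 Y12.0
G1 X19.5 Y21.4
G1 X9.3 Y23.7
G1 X1.2 Y17.2
G1 X1.2 Y6.8
G1 X9.3 Y0.3
G1 X19.5 Y2.6
G1 X24.0 Y12.0
; layer 2
G0 Z6.2
G0 X24.0 Y12.0
G1 X19.5 Y21.4
G1 X9.3 Y23.7
G1 X1.2 Y17.2
G1 X1.2 Y6.8
G1 X9.3 Y0.3
G1 X19.5 Y2.6
G1 X24.0 Y12.0
; layer 3
G0 Z9.4
G0 X24.0 Y12.0
G1 X19.5 Y21.4
G1 X9.3 Y23.7
G1 X1.2 Y17.2
G1 X1.2 Y6.8
G1 X9.3 Y0.3
G1 X19.5 Y2.6
G1 X24.0 Y12.0
; layer 4
G0 Z12.5
G0 X24.0 Y12.0
G1 X19.5 Y21.4
G1 X9.3 Y23.7
G1 X1.2 Y17.2
G1 X1.2 Y6.8
G1 X9.3 Y0.3
G1 X19.5 Y2.6
G1 X24.0 Y12.0
; layer 5
G0 Z15.6
G0 X24.0 Y12.0
G1 X19.5 Y21.4
G1 X9.3 Y23.7
G1 X1.2 Y17.2
G1 X1.2 Y6.8
G1 X9.3 Y0.3
G1 X19.5 Y2.6
G1 X24.0 Y12.0
; layer 6
G0 Z18.8
G0 X24.0 Y12.0
G1 X19.5 Y21.4
G1 X9.3 Y23.7
G1 X1.2 Y17.2
G1 X1.2 Y6.8
G1 X9.3 Y0.3
G1 X19.5 Y2.6
G1 X24.0 Y12.0
; layer 7
G0 Z21.9
G0 X24.0 Y12.0
G1 X19.5 Y21.4
G1 X9.3 Y23.7
G1 X1.2 Y17.2
G1 X1.2 Y6.8
G1 X9.3 Y0.3
G1 X19.5 Y2.6
G1 X24.0 Y12.0
; layer 8
G0 Z25.0
G0 X24.0 Y12.0
G1 X19.5 Y21.4
G1 X9.3 Y23.7
G1 X1.2 Y17.2
G1 X1.2 Y6.8
G1 X9.3 Y0.3
G1 X19.5 Y2.6
G1 X24.0 Y12.0
M2 ; end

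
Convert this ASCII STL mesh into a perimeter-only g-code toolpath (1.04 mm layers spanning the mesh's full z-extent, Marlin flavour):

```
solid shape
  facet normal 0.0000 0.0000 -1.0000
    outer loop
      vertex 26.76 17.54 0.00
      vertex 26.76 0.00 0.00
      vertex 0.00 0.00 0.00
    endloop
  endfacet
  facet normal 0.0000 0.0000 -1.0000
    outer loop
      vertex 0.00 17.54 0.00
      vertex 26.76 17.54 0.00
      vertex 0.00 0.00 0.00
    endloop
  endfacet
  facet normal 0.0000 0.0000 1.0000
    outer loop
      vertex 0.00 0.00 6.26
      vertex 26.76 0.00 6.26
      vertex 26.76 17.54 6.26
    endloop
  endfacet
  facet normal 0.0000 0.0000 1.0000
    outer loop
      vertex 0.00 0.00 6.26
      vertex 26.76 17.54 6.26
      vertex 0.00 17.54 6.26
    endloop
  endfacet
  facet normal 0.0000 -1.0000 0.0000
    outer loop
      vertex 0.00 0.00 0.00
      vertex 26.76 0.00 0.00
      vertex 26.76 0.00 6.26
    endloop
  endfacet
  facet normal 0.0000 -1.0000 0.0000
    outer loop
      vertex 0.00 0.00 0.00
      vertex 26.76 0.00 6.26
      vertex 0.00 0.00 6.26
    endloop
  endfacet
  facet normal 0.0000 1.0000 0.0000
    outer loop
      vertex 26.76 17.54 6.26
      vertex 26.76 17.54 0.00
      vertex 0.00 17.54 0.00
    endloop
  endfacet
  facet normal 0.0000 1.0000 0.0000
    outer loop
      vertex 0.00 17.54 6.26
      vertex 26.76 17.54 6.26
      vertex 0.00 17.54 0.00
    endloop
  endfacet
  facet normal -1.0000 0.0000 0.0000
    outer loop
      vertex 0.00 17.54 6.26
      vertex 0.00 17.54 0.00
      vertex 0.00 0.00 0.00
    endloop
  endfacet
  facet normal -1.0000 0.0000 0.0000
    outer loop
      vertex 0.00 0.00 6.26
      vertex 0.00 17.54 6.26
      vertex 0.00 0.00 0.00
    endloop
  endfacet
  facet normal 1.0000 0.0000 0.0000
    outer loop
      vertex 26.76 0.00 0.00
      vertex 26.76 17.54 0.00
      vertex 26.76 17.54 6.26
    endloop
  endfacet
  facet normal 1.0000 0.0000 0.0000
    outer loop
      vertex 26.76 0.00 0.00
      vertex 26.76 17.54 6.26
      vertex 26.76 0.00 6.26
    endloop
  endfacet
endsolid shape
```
; perimeter-only toolpath
G21 ; units = mm
G90 ; absolute positioning
G28 ; home
; layer 1
G0 Z1.04
G0 X0.00 Y0.00
G1 X26.76 Y0.00
G1 X26.76 Y17.54
G1 X0.00 Y17.54
G1 X0.00 Y0.00
; layer 2
G0 Z2.09
G0 X0.00 Y0.00
G1 X26.76 Y0.00
G1 X26.76 Y17.54
G1 X0.00 Y17.54
G1 X0.00 Y0.00
; layer 3
G0 Z3.13
G0 X0.00 Y0.00
G1 X26.76 Y0.00
G1 X26.76 Y17.54
G1 X0.00 Y17.54
G1 X0.00 Y0.00
; layer 4
G0 Z4.17
G0 X0.00 Y0.00
G1 X26.76 Y0.00
G1 X26.76 Y17.54
G1 X0.00 Y17.54
G1 X0.00 Y0.00
; layer 5
G0 Z5.22
G0 X0.00 Y0.00
G1 X26.76 Y0.00
G1 X26.76 Y17.54
G1 X0.00 Y17.54
G1 X0.00 Y0.00
; layer 6
G0 Z6.26
G0 X0.00 Y0.00
G1 X26.76 Y0.00
G1 X26.76 Y17.54
G1 X0.00 Y17.54
G1 X0.00 Y0.00
M2 ; end

The solid is a rectangular box, roughly 26.8 × 17.5 mm footprint and 6.26 mm tall. Slicing at Δz = 1.04 mm — 6 equal slices spanning the solid's height, so layer i sits at z = i·h/6 — gives 6 non-empty perimeters. Each is a 4-segment closed polygon; G0 lifts to the layer z and rapids to the start vertex, then G1 traces the edges.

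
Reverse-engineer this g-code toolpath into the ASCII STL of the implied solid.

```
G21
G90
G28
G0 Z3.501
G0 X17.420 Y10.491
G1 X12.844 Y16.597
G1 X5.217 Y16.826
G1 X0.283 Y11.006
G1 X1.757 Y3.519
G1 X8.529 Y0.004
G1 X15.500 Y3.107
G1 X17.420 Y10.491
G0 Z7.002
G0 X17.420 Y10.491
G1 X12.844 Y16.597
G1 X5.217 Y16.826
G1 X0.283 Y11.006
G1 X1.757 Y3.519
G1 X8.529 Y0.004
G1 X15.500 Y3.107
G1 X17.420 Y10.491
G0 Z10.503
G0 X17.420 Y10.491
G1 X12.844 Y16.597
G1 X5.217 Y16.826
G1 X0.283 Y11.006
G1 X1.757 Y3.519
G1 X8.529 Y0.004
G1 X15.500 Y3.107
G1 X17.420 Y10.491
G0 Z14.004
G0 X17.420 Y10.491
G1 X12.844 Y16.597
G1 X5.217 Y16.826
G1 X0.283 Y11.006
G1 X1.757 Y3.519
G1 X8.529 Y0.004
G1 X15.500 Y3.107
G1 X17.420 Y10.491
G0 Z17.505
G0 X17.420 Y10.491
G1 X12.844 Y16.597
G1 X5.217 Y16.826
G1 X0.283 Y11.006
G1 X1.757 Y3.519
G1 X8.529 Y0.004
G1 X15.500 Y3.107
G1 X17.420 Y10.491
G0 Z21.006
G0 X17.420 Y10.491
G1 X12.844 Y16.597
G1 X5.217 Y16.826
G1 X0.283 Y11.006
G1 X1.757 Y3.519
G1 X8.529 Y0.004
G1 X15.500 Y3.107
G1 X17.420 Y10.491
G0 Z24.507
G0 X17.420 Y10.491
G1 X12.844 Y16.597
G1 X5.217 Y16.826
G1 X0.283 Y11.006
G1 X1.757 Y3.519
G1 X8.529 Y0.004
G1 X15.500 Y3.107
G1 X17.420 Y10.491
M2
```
solid part
  facet normal 0.0000 0.0000 -1.0000
    outer loop
      vertex 5.217 16.826 0.000
      vertex 12.844 16.597 0.000
      vertex 17.420 10.491 0.000
    endloop
  endfacet
  facet normal 0.0000 0.0000 -1.0000
    outer loop
      vertex 0.283 11.006 0.000
      vertex 5.217 16.826 0.000
      vertex 17.420 10.491 0.000
    endloop
  endfacet
  facet normal 0.0000 0.0000 -1.0000
    outer loop
      vertex 1.757 3.519 0.000
      vertex 0.283 11.006 0.000
      vertex 17.420 10.491 0.000
    endloop
  endfacet
  facet normal 0.0000 0.0000 -1.0000
    outer loop
      vertex 8.529 0.004 0.000
      vertex 1.757 3.519 0.000
      vertex 17.420 10.491 0.000
    endloop
  endfacet
  facet normal 0.0000 0.0000 -1.0000
    outer loop
      vertex 15.500 3.107 0.000
      vertex 8.529 0.004 0.000
      vertex 17.420 10.491 0.000
    endloop
  endfacet
  facet normal 0.0000 0.0000 1.0000
    outer loop
      vertex 17.420 10.491 24.507
      vertex 12.844 16.597 24.507
      vertex 5.217 16.826 24.507
    endloop
  endfacet
  facet normal 0.0000 0.0000 1.0000
    outer loop
      vertex 17.420 10.491 24.507
      vertex 5.217 16.826 24.507
      vertex 0.283 11.006 24.507
    endloop
  endfacet
  facet normal 0.0000 0.0000 1.0000
    outer loop
      vertex 17.420 10.491 24.507
      vertex 0.283 11.006 24.507
      vertex 1.757 3.519 24.507
    endloop
  endfacet
  facet normal 0.0000 0.0000 1.0000
    outer loop
      vertex 17.420 10.491 24.507
      vertex 1.757 3.519 24.507
      vertex 8.529 0.004 24.507
    endloop
  endfacet
  facet normal 0.0000 0.0000 1.0000
    outer loop
      vertex 17.420 10.491 24.507
      vertex 8.529 0.004 24.507
      vertex 15.500 3.107 24.507
    endloop
  endfacet
  facet normal 0.8002 0.5997 0.0000
    outer loop
      vertex 17.420 10.491 0.000
      vertex 12.844 16.597 0.000
      vertex 12.844 16.597 24.507
    endloop
  endfacet
  facet normal 0.8002 0.5997 0.0000
    outer loop
      vertex 17.420 10.491 0.000
      vertex 12.844 16.597 24.507
      vertex 17.420 10.491 24.507
    endloop
  endfacet
  facet normal 0.0300 0.9995 0.0000
    outer loop
      vertex 12.844 16.597 0.000
      vertex 5.217 16.826 0.000
      vertex 5.217 16.826 24.507
    endloop
  endfacet
  facet normal 0.0300 0.9995 0.0000
    outer loop
      vertex 12.844 16.597 0.000
      vertex 5.217 16.826 24.507
      vertex 12.844 16.597 24.507
    endloop
  endfacet
  facet normal -0.7628 0.6467 0.0000
    outer loop
      vertex 5.217 16.826 0.000
      vertex 0.283 11.006 0.000
      vertex 0.283 11.006 24.507
    endloop
  endfacet
  facet normal -0.7628 0.6467 0.0000
    outer loop
      vertex 5.217 16.826 0.000
      vertex 0.283 11.006 24.507
      vertex 5.217 16.826 24.507
    endloop
  endfacet
  facet normal -0.9812 -0.1932 0.0000
    outer loop
      vertex 0.283 11.006 0.000
      vertex 1.757 3.519 0.000
      vertex 1.757 3.519 24.507
    endloop
  endfacet
  facet normal -0.9812 -0.1932 0.0000
    outer loop
      vertex 0.283 11.006 0.000
      vertex 1.757 3.519 24.507
      vertex 0.283 11.006 24.507
    endloop
  endfacet
  facet normal -0.4607 -0.8876 0.0000
    outer loop
      vertex 1.757 3.519 0.000
      vertex 8.529 0.004 0.000
      vertex 8.529 0.004 24.507
    endloop
  endfacet
  facet normal -0.4607 -0.8876 0.0000
    outer loop
      vertex 1.757 3.519 0.000
      vertex 8.529 0.004 24.507
      vertex 1.757 3.519 24.507
    endloop
  endfacet
  facet normal 0.4067 -0.9136 0.0000
    outer loop
      vertex 8.529 0.004 0.000
      vertex 15.500 3.107 0.000
      vertex 15.500 3.107 24.507
    endloop
  endfacet
  facet normal 0.4067 -0.9136 0.0000
    outer loop
      vertex 8.529 0.004 0.000
      vertex 15.500 3.107 24.507
      vertex 8.529 0.004 24.507
    endloop
  endfacet
  facet normal 0.9678 -0.2517 0.0000
    outer loop
      vertex 15.500 3.107 0.000
      vertex 17.420 10.491 0.000
      vertex 17.420 10.491 24.507
    endloop
  endfacet
  facet normal 0.9678 -0.2517 0.0000
    outer loop
      vertex 15.500 3.107 0.000
      vertex 17.420 10.491 24.507
      vertex 15.500 3.107 24.507
    endloop
  endfacet
endsolid part

The G0 Z moves step by Δz≈3.501 mm. Every layer's G1 loop is the same polygon, so the solid is a straight extrusion of it from z=0 to z≈24.5. Closing with flat bottom and top caps and triangulating gives 24 facets — a regular 7-sided prism (a cylinder approximated with 7 flat sides), circumscribed radius ≈ 8.79 mm, height ≈ 24.5 mm.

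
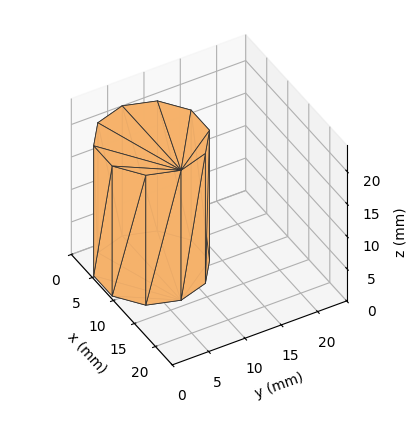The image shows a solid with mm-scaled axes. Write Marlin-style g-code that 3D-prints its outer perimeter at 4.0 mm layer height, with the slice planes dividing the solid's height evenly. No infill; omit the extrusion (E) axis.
Reading the render: the shape is a regular 10-sided prism (a cylinder approximated with 10 flat sides), circumscribed radius ≈ 7 mm, height ≈ 20 mm (dimensions read to the nearest mm from the axis ticks). For the g-code, the solid's height is divided into equal slices at the stated Δz and each level perimeter traced with G1 moves after a G0 lift.

; perimeter-only toolpath
G21 ; units = mm
G90 ; absolute positioning
G28 ; home
; layer 1
G0 Z4.0
G0 X14.0 Y7.0
G1 X12.7 Y11.1
G1 X9.2 Y13.7
G1 X4.8 Y13.7
G1 X1.3 Y11.1
G1 X0.0 Y7.0
G1 X1.3 Y2.9
G1 X4.8 Y0.3
G1 X9.2 Y0.3
G1 X12.7 Y2.9
G1 X14.0 Y7.0
; layer 2
G0 Z8.0
G0 X14.0 Y7.0
G1 X12.7 Y11.1
G1 X9.2 Y13.7
G1 X4.8 Y13.7
G1 X1.3 Y11.1
G1 X0.0 Y7.0
G1 X1.3 Y2.9
G1 X4.8 Y0.3
G1 X9.2 Y0.3
G1 X12.7 Y2.9
G1 X14.0 Y7.0
; layer 3
G0 Z12.0
G0 X14.0 Y7.0
G1 X12.7 Y11.1
G1 X9.2 Y13.7
G1 X4.8 Y13.7
G1 X1.3 Y11.1
G1 X0.0 Y7.0
G1 X1.3 Y2.9
G1 X4.8 Y0.3
G1 X9.2 Y0.3
G1 X12.7 Y2.9
G1 X14.0 Y7.0
; layer 4
G0 Z16.0
G0 X14.0 Y7.0
G1 X12.7 Y11.1
G1 X9.2 Y13.7
G1 X4.8 Y13.7
G1 X1.3 Y11.1
G1 X0.0 Y7.0
G1 X1.3 Y2.9
G1 X4.8 Y0.3
G1 X9.2 Y0.3
G1 X12.7 Y2.9
G1 X14.0 Y7.0
; layer 5
G0 Z20.0
G0 X14.0 Y7.0
G1 X12.7 Y11.1
G1 X9.2 Y13.7
G1 X4.8 Y13.7
G1 X1.3 Y11.1
G1 X0.0 Y7.0
G1 X1.3 Y2.9
G1 X4.8 Y0.3
G1 X9.2 Y0.3
G1 X12.7 Y2.9
G1 X14.0 Y7.0
M2 ; end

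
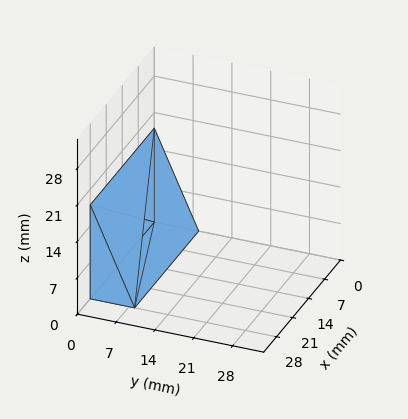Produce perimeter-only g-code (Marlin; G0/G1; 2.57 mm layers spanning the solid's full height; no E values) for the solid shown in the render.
Reading the render: the shape is a wedge (ramp): 28 × 8 mm base, rising to 18 mm along the y=0 edge and sloping linearly to z=0 at y=8 (dimensions read to the nearest mm from the axis ticks). For the g-code, the solid's height is divided into equal slices at the stated Δz and each level perimeter traced with G1 moves after a G0 lift.

; perimeter-only toolpath
G21 ; units = mm
G90 ; absolute positioning
G28 ; home
; layer 1
G0 Z2.57
G0 X0.00 Y0.00
G1 X28.00 Y0.00
G1 X28.00 Y6.86
G1 X0.00 Y6.86
G1 X0.00 Y0.00
; layer 2
G0 Z5.14
G0 X0.00 Y0.00
G1 X28.00 Y0.00
G1 X28.00 Y5.71
G1 X0.00 Y5.71
G1 X0.00 Y0.00
; layer 3
G0 Z7.71
G0 X0.00 Y0.00
G1 X28.00 Y0.00
G1 X28.00 Y4.57
G1 X0.00 Y4.57
G1 X0.00 Y0.00
; layer 4
G0 Z10.29
G0 X0.00 Y0.00
G1 X28.00 Y0.00
G1 X28.00 Y3.43
G1 X0.00 Y3.43
G1 X0.00 Y0.00
; layer 5
G0 Z12.86
G0 X0.00 Y0.00
G1 X28.00 Y0.00
G1 X28.00 Y2.29
G1 X0.00 Y2.29
G1 X0.00 Y0.00
; layer 6
G0 Z15.43
G0 X0.00 Y0.00
G1 X28.00 Y0.00
G1 X28.00 Y1.14
G1 X0.00 Y1.14
G1 X0.00 Y0.00
M2 ; end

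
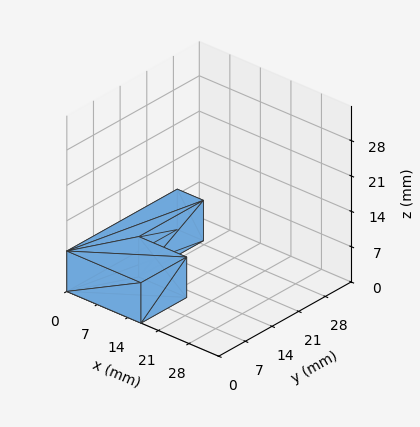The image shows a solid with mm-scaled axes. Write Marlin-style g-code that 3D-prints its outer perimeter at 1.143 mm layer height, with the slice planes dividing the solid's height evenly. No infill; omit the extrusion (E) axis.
Reading the render: the shape is an L-shaped prism: outer 17 × 29 mm, arm thicknesses ≈ 12 mm (horizontal) and 6 mm (vertical), extruded 8 mm in z (dimensions read to the nearest mm from the axis ticks). For the g-code, the solid's height is divided into equal slices at the stated Δz and each level perimeter traced with G1 moves after a G0 lift.

; perimeter-only toolpath
G21 ; units = mm
G90 ; absolute positioning
G28 ; home
; layer 1
G0 Z1.143
G0 X0.000 Y0.000
G1 X17.000 Y0.000
G1 X17.000 Y12.000
G1 X6.000 Y12.000
G1 X6.000 Y29.000
G1 X0.000 Y29.000
G1 X0.000 Y0.000
; layer 2
G0 Z2.286
G0 X0.000 Y0.000
G1 X17.000 Y0.000
G1 X17.000 Y12.000
G1 X6.000 Y12.000
G1 X6.000 Y29.000
G1 X0.000 Y29.000
G1 X0.000 Y0.000
; layer 3
G0 Z3.429
G0 X0.000 Y0.000
G1 X17.000 Y0.000
G1 X17.000 Y12.000
G1 X6.000 Y12.000
G1 X6.000 Y29.000
G1 X0.000 Y29.000
G1 X0.000 Y0.000
; layer 4
G0 Z4.571
G0 X0.000 Y0.000
G1 X17.000 Y0.000
G1 X17.000 Y12.000
G1 X6.000 Y12.000
G1 X6.000 Y29.000
G1 X0.000 Y29.000
G1 X0.000 Y0.000
; layer 5
G0 Z5.714
G0 X0.000 Y0.000
G1 X17.000 Y0.000
G1 X17.000 Y12.000
G1 X6.000 Y12.000
G1 X6.000 Y29.000
G1 X0.000 Y29.000
G1 X0.000 Y0.000
; layer 6
G0 Z6.857
G0 X0.000 Y0.000
G1 X17.000 Y0.000
G1 X17.000 Y12.000
G1 X6.000 Y12.000
G1 X6.000 Y29.000
G1 X0.000 Y29.000
G1 X0.000 Y0.000
; layer 7
G0 Z8.000
G0 X0.000 Y0.000
G1 X17.000 Y0.000
G1 X17.000 Y12.000
G1 X6.000 Y12.000
G1 X6.000 Y29.000
G1 X0.000 Y29.000
G1 X0.000 Y0.000
M2 ; end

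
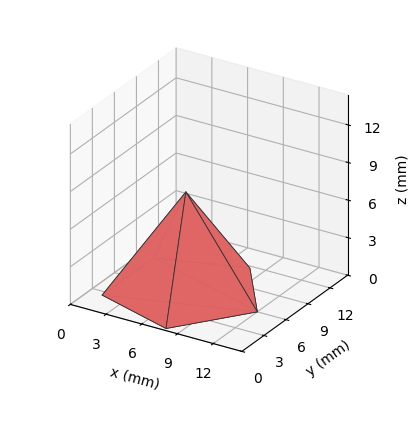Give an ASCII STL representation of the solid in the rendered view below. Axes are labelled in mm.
Reading the render: the shape is a regular 5-sided pyramid, base circumscribed radius ≈ 6 mm, apex at z ≈ 8 mm (dimensions read to the nearest mm from the axis ticks). For the STL, each face is triangulated and given an outward normal.

solid part
  facet normal 0.0000 0.0000 -1.0000
    outer loop
      vertex 1.146 9.527 0.000
      vertex 7.854 11.706 0.000
      vertex 12.000 6.000 0.000
    endloop
  endfacet
  facet normal 0.0000 0.0000 -1.0000
    outer loop
      vertex 1.146 2.473 0.000
      vertex 1.146 9.527 0.000
      vertex 12.000 6.000 0.000
    endloop
  endfacet
  facet normal 0.0000 0.0000 -1.0000
    outer loop
      vertex 7.854 0.294 0.000
      vertex 1.146 2.473 0.000
      vertex 12.000 6.000 0.000
    endloop
  endfacet
  facet normal 0.6916 0.5025 0.5187
    outer loop
      vertex 12.000 6.000 0.000
      vertex 7.854 11.706 0.000
      vertex 6.000 6.000 8.000
    endloop
  endfacet
  facet normal -0.2641 0.8131 0.5187
    outer loop
      vertex 7.854 11.706 0.000
      vertex 1.146 9.527 0.000
      vertex 6.000 6.000 8.000
    endloop
  endfacet
  facet normal -0.8549 0.0000 0.5187
    outer loop
      vertex 1.146 9.527 0.000
      vertex 1.146 2.473 0.000
      vertex 6.000 6.000 8.000
    endloop
  endfacet
  facet normal -0.2641 -0.8131 0.5187
    outer loop
      vertex 1.146 2.473 0.000
      vertex 7.854 0.294 0.000
      vertex 6.000 6.000 8.000
    endloop
  endfacet
  facet normal 0.6916 -0.5025 0.5187
    outer loop
      vertex 7.854 0.294 0.000
      vertex 12.000 6.000 0.000
      vertex 6.000 6.000 8.000
    endloop
  endfacet
endsolid part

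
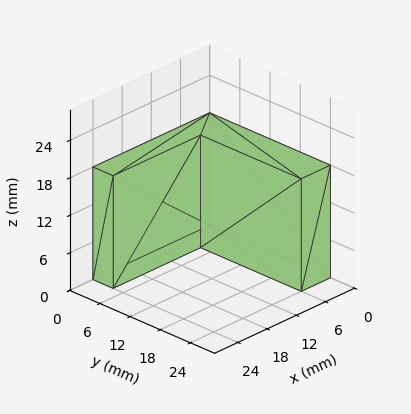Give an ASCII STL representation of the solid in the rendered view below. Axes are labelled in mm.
Reading the render: the shape is an L-shaped prism: outer 24 × 24 mm, arm thicknesses ≈ 4 mm (horizontal) and 6 mm (vertical), extruded 18 mm in z (dimensions read to the nearest mm from the axis ticks). For the STL, each face is triangulated and given an outward normal.

solid part
  facet normal 0.0000 0.0000 -1.0000
    outer loop
      vertex 24.00 4.00 0.00
      vertex 24.00 0.00 0.00
      vertex 0.00 0.00 0.00
    endloop
  endfacet
  facet normal 0.0000 0.0000 -1.0000
    outer loop
      vertex 6.00 4.00 0.00
      vertex 24.00 4.00 0.00
      vertex 0.00 0.00 0.00
    endloop
  endfacet
  facet normal 0.0000 0.0000 -1.0000
    outer loop
      vertex 6.00 24.00 0.00
      vertex 6.00 4.00 0.00
      vertex 0.00 0.00 0.00
    endloop
  endfacet
  facet normal 0.0000 0.0000 -1.0000
    outer loop
      vertex 0.00 24.00 0.00
      vertex 6.00 24.00 0.00
      vertex 0.00 0.00 0.00
    endloop
  endfacet
  facet normal 0.0000 0.0000 1.0000
    outer loop
      vertex 0.00 0.00 18.00
      vertex 24.00 0.00 18.00
      vertex 24.00 4.00 18.00
    endloop
  endfacet
  facet normal 0.0000 0.0000 1.0000
    outer loop
      vertex 0.00 0.00 18.00
      vertex 24.00 4.00 18.00
      vertex 6.00 4.00 18.00
    endloop
  endfacet
  facet normal 0.0000 0.0000 1.0000
    outer loop
      vertex 0.00 0.00 18.00
      vertex 6.00 4.00 18.00
      vertex 6.00 24.00 18.00
    endloop
  endfacet
  facet normal 0.0000 0.0000 1.0000
    outer loop
      vertex 0.00 0.00 18.00
      vertex 6.00 24.00 18.00
      vertex 0.00 24.00 18.00
    endloop
  endfacet
  facet normal 0.0000 -1.0000 0.0000
    outer loop
      vertex 0.00 0.00 0.00
      vertex 24.00 0.00 0.00
      vertex 24.00 0.00 18.00
    endloop
  endfacet
  facet normal 0.0000 -1.0000 0.0000
    outer loop
      vertex 0.00 0.00 0.00
      vertex 24.00 0.00 18.00
      vertex 0.00 0.00 18.00
    endloop
  endfacet
  facet normal 1.0000 0.0000 0.0000
    outer loop
      vertex 24.00 0.00 0.00
      vertex 24.00 4.00 0.00
      vertex 24.00 4.00 18.00
    endloop
  endfacet
  facet normal 1.0000 0.0000 0.0000
    outer loop
      vertex 24.00 0.00 0.00
      vertex 24.00 4.00 18.00
      vertex 24.00 0.00 18.00
    endloop
  endfacet
  facet normal 0.0000 1.0000 0.0000
    outer loop
      vertex 24.00 4.00 0.00
      vertex 6.00 4.00 0.00
      vertex 6.00 4.00 18.00
    endloop
  endfacet
  facet normal 0.0000 1.0000 0.0000
    outer loop
      vertex 24.00 4.00 0.00
      vertex 6.00 4.00 18.00
      vertex 24.00 4.00 18.00
    endloop
  endfacet
  facet normal 1.0000 0.0000 0.0000
    outer loop
      vertex 6.00 4.00 0.00
      vertex 6.00 24.00 0.00
      vertex 6.00 24.00 18.00
    endloop
  endfacet
  facet normal 1.0000 0.0000 0.0000
    outer loop
      vertex 6.00 4.00 0.00
      vertex 6.00 24.00 18.00
      vertex 6.00 4.00 18.00
    endloop
  endfacet
  facet normal 0.0000 1.0000 0.0000
    outer loop
      vertex 6.00 24.00 0.00
      vertex 0.00 24.00 0.00
      vertex 0.00 24.00 18.00
    endloop
  endfacet
  facet normal 0.0000 1.0000 0.0000
    outer loop
      vertex 6.00 24.00 0.00
      vertex 0.00 24.00 18.00
      vertex 6.00 24.00 18.00
    endloop
  endfacet
  facet normal -1.0000 0.0000 0.0000
    outer loop
      vertex 0.00 24.00 0.00
      vertex 0.00 0.00 0.00
      vertex 0.00 0.00 18.00
    endloop
  endfacet
  facet normal -1.0000 0.0000 0.0000
    outer loop
      vertex 0.00 24.00 0.00
      vertex 0.00 0.00 18.00
      vertex 0.00 24.00 18.00
    endloop
  endfacet
endsolid part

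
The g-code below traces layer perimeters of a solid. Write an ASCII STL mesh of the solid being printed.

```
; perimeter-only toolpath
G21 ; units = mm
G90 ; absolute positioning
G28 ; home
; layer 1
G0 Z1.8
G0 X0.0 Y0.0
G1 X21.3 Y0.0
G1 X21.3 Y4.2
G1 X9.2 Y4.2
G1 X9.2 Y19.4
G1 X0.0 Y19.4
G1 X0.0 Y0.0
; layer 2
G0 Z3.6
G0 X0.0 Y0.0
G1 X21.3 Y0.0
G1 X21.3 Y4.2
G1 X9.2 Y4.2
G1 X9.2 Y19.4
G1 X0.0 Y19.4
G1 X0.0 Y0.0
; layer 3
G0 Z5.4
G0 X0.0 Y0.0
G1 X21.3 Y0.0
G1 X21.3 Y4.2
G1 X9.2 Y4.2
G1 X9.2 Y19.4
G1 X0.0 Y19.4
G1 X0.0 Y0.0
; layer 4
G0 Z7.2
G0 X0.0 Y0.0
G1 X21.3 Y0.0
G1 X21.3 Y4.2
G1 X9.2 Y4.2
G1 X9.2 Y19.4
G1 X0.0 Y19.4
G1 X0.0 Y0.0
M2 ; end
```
solid part
  facet normal 0.0000 0.0000 -1.0000
    outer loop
      vertex 21.3 4.2 0.0
      vertex 21.3 0.0 0.0
      vertex 0.0 0.0 0.0
    endloop
  endfacet
  facet normal 0.0000 0.0000 -1.0000
    outer loop
      vertex 9.2 4.2 0.0
      vertex 21.3 4.2 0.0
      vertex 0.0 0.0 0.0
    endloop
  endfacet
  facet normal 0.0000 0.0000 -1.0000
    outer loop
      vertex 9.2 19.4 0.0
      vertex 9.2 4.2 0.0
      vertex 0.0 0.0 0.0
    endloop
  endfacet
  facet normal 0.0000 0.0000 -1.0000
    outer loop
      vertex 0.0 19.4 0.0
      vertex 9.2 19.4 0.0
      vertex 0.0 0.0 0.0
    endloop
  endfacet
  facet normal 0.0000 0.0000 1.0000
    outer loop
      vertex 0.0 0.0 7.2
      vertex 21.3 0.0 7.2
      vertex 21.3 4.2 7.2
    endloop
  endfacet
  facet normal 0.0000 0.0000 1.0000
    outer loop
      vertex 0.0 0.0 7.2
      vertex 21.3 4.2 7.2
      vertex 9.2 4.2 7.2
    endloop
  endfacet
  facet normal 0.0000 0.0000 1.0000
    outer loop
      vertex 0.0 0.0 7.2
      vertex 9.2 4.2 7.2
      vertex 9.2 19.4 7.2
    endloop
  endfacet
  facet normal 0.0000 0.0000 1.0000
    outer loop
      vertex 0.0 0.0 7.2
      vertex 9.2 19.4 7.2
      vertex 0.0 19.4 7.2
    endloop
  endfacet
  facet normal 0.0000 -1.0000 0.0000
    outer loop
      vertex 0.0 0.0 0.0
      vertex 21.3 0.0 0.0
      vertex 21.3 0.0 7.2
    endloop
  endfacet
  facet normal 0.0000 -1.0000 0.0000
    outer loop
      vertex 0.0 0.0 0.0
      vertex 21.3 0.0 7.2
      vertex 0.0 0.0 7.2
    endloop
  endfacet
  facet normal 1.0000 0.0000 0.0000
    outer loop
      vertex 21.3 0.0 0.0
      vertex 21.3 4.2 0.0
      vertex 21.3 4.2 7.2
    endloop
  endfacet
  facet normal 1.0000 0.0000 0.0000
    outer loop
      vertex 21.3 0.0 0.0
      vertex 21.3 4.2 7.2
      vertex 21.3 0.0 7.2
    endloop
  endfacet
  facet normal 0.0000 1.0000 0.0000
    outer loop
      vertex 21.3 4.2 0.0
      vertex 9.2 4.2 0.0
      vertex 9.2 4.2 7.2
    endloop
  endfacet
  facet normal 0.0000 1.0000 0.0000
    outer loop
      vertex 21.3 4.2 0.0
      vertex 9.2 4.2 7.2
      vertex 21.3 4.2 7.2
    endloop
  endfacet
  facet normal 1.0000 0.0000 0.0000
    outer loop
      vertex 9.2 4.2 0.0
      vertex 9.2 19.4 0.0
      vertex 9.2 19.4 7.2
    endloop
  endfacet
  facet normal 1.0000 0.0000 0.0000
    outer loop
      vertex 9.2 4.2 0.0
      vertex 9.2 19.4 7.2
      vertex 9.2 4.2 7.2
    endloop
  endfacet
  facet normal 0.0000 1.0000 0.0000
    outer loop
      vertex 9.2 19.4 0.0
      vertex 0.0 19.4 0.0
      vertex 0.0 19.4 7.2
    endloop
  endfacet
  facet normal 0.0000 1.0000 0.0000
    outer loop
      vertex 9.2 19.4 0.0
      vertex 0.0 19.4 7.2
      vertex 9.2 19.4 7.2
    endloop
  endfacet
  facet normal -1.0000 0.0000 0.0000
    outer loop
      vertex 0.0 19.4 0.0
      vertex 0.0 0.0 0.0
      vertex 0.0 0.0 7.2
    endloop
  endfacet
  facet normal -1.0000 0.0000 0.0000
    outer loop
      vertex 0.0 19.4 0.0
      vertex 0.0 0.0 7.2
      vertex 0.0 19.4 7.2
    endloop
  endfacet
endsolid part

The G0 Z moves step by Δz≈1.8 mm. Every layer's G1 loop is the same polygon, so the solid is a straight extrusion of it from z=0 to z≈7.2. Closing with flat bottom and top caps and triangulating gives 20 facets — an L-shaped prism: outer 21.3 × 19.4 mm, arm thicknesses ≈ 4.2 mm (horizontal) and 9.2 mm (vertical), extruded 7.2 mm in z.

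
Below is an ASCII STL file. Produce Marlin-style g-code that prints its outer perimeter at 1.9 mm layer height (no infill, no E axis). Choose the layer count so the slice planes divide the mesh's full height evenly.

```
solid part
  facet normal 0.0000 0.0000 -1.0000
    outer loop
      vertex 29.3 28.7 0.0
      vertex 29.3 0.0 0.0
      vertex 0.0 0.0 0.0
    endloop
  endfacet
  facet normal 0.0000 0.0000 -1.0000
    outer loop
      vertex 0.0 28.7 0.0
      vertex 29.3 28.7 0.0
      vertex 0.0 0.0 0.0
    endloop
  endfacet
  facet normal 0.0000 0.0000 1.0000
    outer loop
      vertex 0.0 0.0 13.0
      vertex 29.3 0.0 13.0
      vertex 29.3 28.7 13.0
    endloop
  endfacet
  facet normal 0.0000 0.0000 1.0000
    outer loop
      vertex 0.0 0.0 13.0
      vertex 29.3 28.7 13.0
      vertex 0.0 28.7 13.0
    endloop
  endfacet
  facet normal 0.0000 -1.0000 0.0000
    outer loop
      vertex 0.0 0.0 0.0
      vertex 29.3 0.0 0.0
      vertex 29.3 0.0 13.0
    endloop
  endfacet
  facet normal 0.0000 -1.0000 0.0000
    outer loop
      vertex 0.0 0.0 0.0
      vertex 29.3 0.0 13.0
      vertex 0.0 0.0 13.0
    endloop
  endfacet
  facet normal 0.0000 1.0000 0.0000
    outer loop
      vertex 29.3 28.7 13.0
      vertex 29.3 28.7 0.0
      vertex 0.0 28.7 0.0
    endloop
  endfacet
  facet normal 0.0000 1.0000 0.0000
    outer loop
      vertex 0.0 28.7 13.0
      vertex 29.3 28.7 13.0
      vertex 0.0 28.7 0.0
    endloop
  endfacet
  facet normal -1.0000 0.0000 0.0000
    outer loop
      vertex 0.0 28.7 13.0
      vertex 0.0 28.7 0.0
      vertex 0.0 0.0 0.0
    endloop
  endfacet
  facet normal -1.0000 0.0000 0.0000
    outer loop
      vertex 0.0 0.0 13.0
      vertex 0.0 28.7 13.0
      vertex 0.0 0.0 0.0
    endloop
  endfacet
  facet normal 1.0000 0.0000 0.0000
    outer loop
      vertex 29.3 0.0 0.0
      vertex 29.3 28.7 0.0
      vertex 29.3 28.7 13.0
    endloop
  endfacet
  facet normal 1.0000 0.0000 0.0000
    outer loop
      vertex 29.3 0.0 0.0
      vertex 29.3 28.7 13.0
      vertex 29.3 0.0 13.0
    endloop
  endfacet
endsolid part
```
; perimeter-only toolpath
G21 ; units = mm
G90 ; absolute positioning
G28 ; home
; layer 1
G0 Z1.9
G0 X0.0 Y0.0
G1 X29.3 Y0.0
G1 X29.3 Y28.7
G1 X0.0 Y28.7
G1 X0.0 Y0.0
; layer 2
G0 Z3.7
G0 X0.0 Y0.0
G1 X29.3 Y0.0
G1 X29.3 Y28.7
G1 X0.0 Y28.7
G1 X0.0 Y0.0
; layer 3
G0 Z5.6
G0 X0.0 Y0.0
G1 X29.3 Y0.0
G1 X29.3 Y28.7
G1 X0.0 Y28.7
G1 X0.0 Y0.0
; layer 4
G0 Z7.4
G0 X0.0 Y0.0
G1 X29.3 Y0.0
G1 X29.3 Y28.7
G1 X0.0 Y28.7
G1 X0.0 Y0.0
; layer 5
G0 Z9.3
G0 X0.0 Y0.0
G1 X29.3 Y0.0
G1 X29.3 Y28.7
G1 X0.0 Y28.7
G1 X0.0 Y0.0
; layer 6
G0 Z11.1
G0 X0.0 Y0.0
G1 X29.3 Y0.0
G1 X29.3 Y28.7
G1 X0.0 Y28.7
G1 X0.0 Y0.0
; layer 7
G0 Z13.0
G0 X0.0 Y0.0
G1 X29.3 Y0.0
G1 X29.3 Y28.7
G1 X0.0 Y28.7
G1 X0.0 Y0.0
M2 ; end

The solid is a rectangular box, roughly 29.3 × 28.7 mm footprint and 13 mm tall. Slicing at Δz = 1.9 mm — 7 equal slices spanning the solid's height, so layer i sits at z = i·h/7 — gives 7 non-empty perimeters. Each is a 4-segment closed polygon; G0 lifts to the layer z and rapids to the start vertex, then G1 traces the edges.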